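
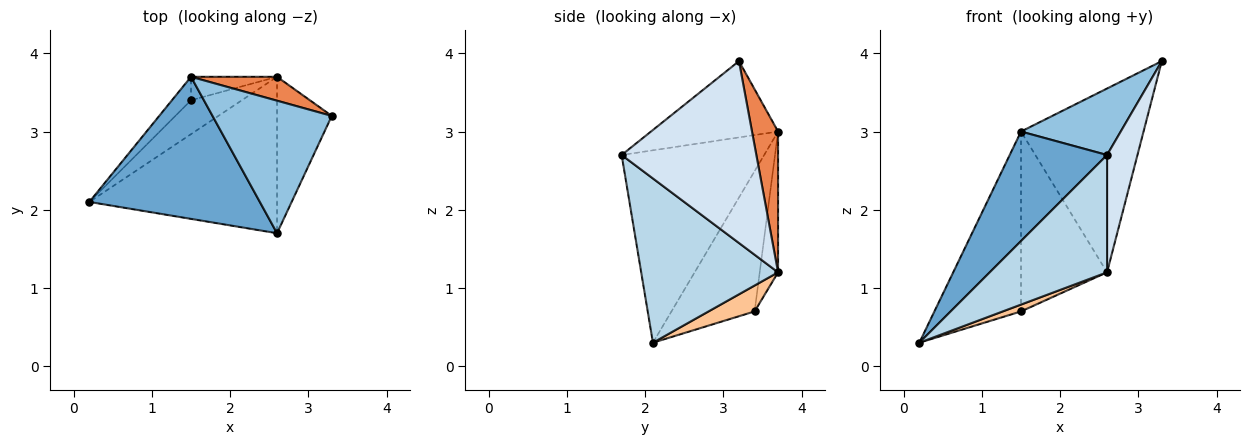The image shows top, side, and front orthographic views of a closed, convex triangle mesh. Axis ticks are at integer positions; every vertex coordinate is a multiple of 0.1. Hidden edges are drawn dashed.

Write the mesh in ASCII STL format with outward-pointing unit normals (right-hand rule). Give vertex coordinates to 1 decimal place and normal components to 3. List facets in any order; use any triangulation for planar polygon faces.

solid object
 facet normal -0.666 -0.455 0.591
  outer loop
   vertex 1.5 3.7 3.0
   vertex 0.2 2.1 0.3
   vertex 2.6 1.7 2.7
  endloop
 endfacet
 facet normal -0.496 -0.389 0.776
  outer loop
   vertex 1.5 3.7 3.0
   vertex 2.6 1.7 2.7
   vertex 3.3 3.2 3.9
  endloop
 endfacet
 facet normal 0.573 -0.492 -0.655
  outer loop
   vertex 2.6 3.7 1.2
   vertex 2.6 1.7 2.7
   vertex 0.2 2.1 0.3
  endloop
 endfacet
 facet normal 0.936 -0.211 -0.282
  outer loop
   vertex 2.6 3.7 1.2
   vertex 3.3 3.2 3.9
   vertex 2.6 1.7 2.7
  endloop
 endfacet
 facet normal 0.206 0.970 0.126
  outer loop
   vertex 2.6 3.7 1.2
   vertex 1.5 3.7 3.0
   vertex 3.3 3.2 3.9
  endloop
 endfacet
 facet normal -0.689 0.718 -0.094
  outer loop
   vertex 1.5 3.4 0.7
   vertex 0.2 2.1 0.3
   vertex 1.5 3.7 3.0
  endloop
 endfacet
 facet normal 0.447 -0.177 -0.877
  outer loop
   vertex 1.5 3.4 0.7
   vertex 2.6 3.7 1.2
   vertex 0.2 2.1 0.3
  endloop
 endfacet
 facet normal -0.207 0.970 -0.127
  outer loop
   vertex 1.5 3.4 0.7
   vertex 1.5 3.7 3.0
   vertex 2.6 3.7 1.2
  endloop
 endfacet
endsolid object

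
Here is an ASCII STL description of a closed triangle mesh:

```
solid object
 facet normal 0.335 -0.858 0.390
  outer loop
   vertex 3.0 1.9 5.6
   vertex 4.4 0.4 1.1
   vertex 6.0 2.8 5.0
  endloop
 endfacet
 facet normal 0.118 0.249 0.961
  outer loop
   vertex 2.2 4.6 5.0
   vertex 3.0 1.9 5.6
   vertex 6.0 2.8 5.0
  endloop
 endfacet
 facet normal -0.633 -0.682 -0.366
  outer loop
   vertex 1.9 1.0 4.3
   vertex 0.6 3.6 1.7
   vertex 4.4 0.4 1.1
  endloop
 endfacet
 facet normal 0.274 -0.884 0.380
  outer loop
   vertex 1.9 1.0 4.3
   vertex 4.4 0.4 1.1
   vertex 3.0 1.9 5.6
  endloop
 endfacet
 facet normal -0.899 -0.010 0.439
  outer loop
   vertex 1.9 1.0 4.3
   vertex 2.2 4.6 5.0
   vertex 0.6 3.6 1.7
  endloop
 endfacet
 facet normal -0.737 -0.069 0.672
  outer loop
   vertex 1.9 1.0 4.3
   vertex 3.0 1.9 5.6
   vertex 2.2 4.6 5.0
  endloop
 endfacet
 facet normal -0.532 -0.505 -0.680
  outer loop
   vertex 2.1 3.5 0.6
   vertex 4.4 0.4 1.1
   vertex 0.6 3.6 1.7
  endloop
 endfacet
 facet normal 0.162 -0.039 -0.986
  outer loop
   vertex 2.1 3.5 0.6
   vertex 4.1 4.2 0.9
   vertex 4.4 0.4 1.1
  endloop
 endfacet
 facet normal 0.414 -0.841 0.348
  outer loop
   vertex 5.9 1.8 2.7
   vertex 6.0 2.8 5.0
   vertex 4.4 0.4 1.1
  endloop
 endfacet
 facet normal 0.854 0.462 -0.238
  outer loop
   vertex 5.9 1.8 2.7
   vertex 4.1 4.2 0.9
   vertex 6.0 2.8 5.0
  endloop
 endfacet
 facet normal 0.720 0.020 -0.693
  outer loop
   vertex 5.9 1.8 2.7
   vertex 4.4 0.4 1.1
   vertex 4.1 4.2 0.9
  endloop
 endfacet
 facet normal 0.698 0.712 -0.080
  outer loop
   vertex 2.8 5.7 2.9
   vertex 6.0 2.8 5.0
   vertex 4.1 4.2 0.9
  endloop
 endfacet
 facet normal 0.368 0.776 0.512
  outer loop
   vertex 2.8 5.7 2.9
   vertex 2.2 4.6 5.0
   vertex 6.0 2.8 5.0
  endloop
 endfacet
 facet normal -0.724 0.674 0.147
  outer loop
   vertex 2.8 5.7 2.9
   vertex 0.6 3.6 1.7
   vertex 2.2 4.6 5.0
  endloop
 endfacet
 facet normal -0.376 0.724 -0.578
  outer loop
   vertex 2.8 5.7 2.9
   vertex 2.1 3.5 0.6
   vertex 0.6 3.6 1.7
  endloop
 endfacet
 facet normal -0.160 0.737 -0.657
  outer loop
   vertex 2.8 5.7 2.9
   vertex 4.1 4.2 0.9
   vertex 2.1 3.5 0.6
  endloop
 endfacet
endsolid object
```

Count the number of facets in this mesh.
16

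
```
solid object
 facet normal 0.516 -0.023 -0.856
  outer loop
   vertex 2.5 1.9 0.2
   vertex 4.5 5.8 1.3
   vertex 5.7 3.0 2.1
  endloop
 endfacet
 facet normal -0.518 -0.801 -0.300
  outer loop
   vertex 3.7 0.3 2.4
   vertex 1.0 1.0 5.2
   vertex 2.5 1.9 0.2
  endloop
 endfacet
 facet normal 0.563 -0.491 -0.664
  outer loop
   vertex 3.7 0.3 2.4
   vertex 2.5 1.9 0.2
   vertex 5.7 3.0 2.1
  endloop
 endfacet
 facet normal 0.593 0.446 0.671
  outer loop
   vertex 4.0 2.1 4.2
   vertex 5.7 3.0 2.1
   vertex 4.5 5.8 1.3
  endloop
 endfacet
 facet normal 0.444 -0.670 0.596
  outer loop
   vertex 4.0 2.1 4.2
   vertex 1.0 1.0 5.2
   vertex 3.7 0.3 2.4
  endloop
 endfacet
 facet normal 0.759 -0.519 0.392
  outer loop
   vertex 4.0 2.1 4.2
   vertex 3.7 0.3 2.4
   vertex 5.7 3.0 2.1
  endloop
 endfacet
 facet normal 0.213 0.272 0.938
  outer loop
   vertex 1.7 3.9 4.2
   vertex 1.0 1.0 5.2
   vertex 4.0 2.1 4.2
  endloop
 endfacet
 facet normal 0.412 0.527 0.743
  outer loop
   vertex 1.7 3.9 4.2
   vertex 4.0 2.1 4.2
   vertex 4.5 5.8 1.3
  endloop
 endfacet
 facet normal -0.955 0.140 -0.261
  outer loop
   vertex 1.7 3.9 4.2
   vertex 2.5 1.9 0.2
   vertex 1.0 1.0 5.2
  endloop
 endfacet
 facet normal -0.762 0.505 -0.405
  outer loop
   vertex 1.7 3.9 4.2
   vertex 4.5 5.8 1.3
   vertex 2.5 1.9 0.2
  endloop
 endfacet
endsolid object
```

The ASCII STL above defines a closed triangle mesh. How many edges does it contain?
15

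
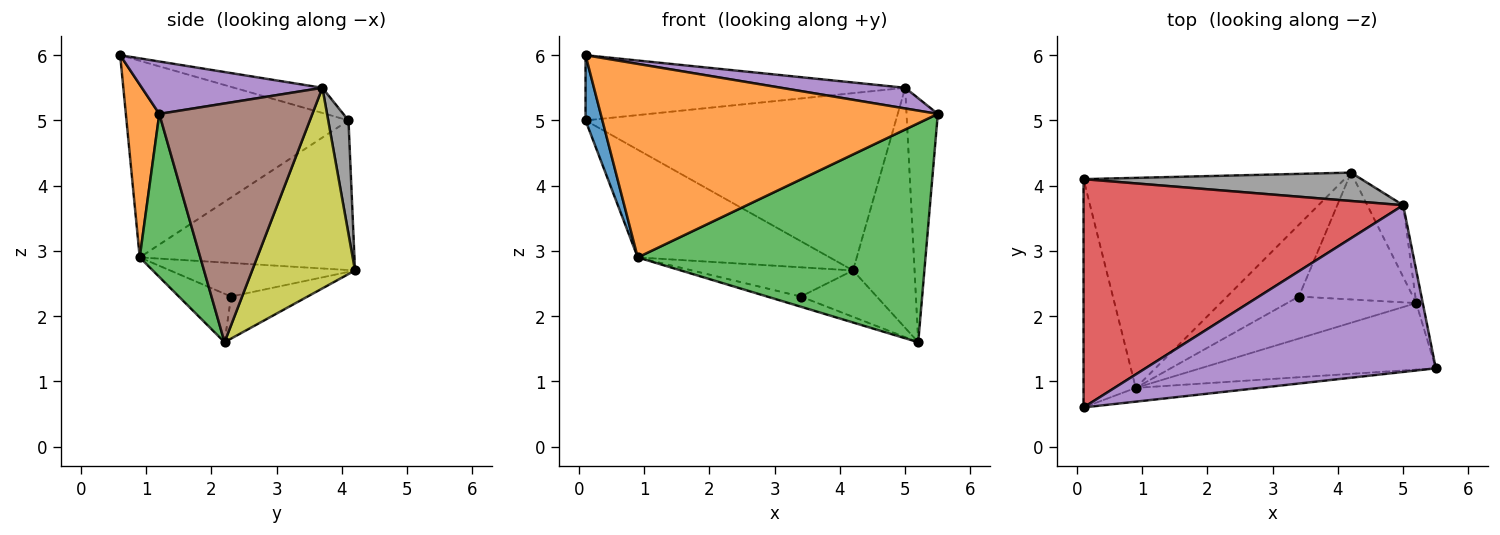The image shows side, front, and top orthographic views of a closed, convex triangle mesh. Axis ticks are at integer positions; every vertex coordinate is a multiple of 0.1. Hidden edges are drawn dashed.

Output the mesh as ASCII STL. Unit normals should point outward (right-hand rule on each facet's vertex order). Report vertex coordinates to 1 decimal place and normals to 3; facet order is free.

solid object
 facet normal -0.964 -0.073 -0.256
  outer loop
   vertex 0.9 0.9 2.9
   vertex 0.1 0.6 6.0
   vertex 0.1 4.1 5.0
  endloop
 endfacet
 facet normal 0.099 -0.993 -0.071
  outer loop
   vertex 0.9 0.9 2.9
   vertex 5.5 1.2 5.1
   vertex 0.1 0.6 6.0
  endloop
 endfacet
 facet normal 0.197 -0.938 -0.285
  outer loop
   vertex 0.9 0.9 2.9
   vertex 5.2 2.2 1.6
   vertex 5.5 1.2 5.1
  endloop
 endfacet
 facet normal -0.075 0.274 0.959
  outer loop
   vertex 5.0 3.7 5.5
   vertex 0.1 4.1 5.0
   vertex 0.1 0.6 6.0
  endloop
 endfacet
 facet normal 0.176 -0.121 0.977
  outer loop
   vertex 5.0 3.7 5.5
   vertex 0.1 0.6 6.0
   vertex 5.5 1.2 5.1
  endloop
 endfacet
 facet normal 0.979 0.200 -0.027
  outer loop
   vertex 5.0 3.7 5.5
   vertex 5.5 1.2 5.1
   vertex 5.2 2.2 1.6
  endloop
 endfacet
 facet normal -0.343 0.221 -0.913
  outer loop
   vertex 3.4 2.3 2.3
   vertex 5.2 2.2 1.6
   vertex 0.9 0.9 2.9
  endloop
 endfacet
 facet normal 0.064 0.985 0.158
  outer loop
   vertex 4.2 4.2 2.7
   vertex 0.1 4.1 5.0
   vertex 5.0 3.7 5.5
  endloop
 endfacet
 facet normal 0.848 0.508 -0.152
  outer loop
   vertex 4.2 4.2 2.7
   vertex 5.0 3.7 5.5
   vertex 5.2 2.2 1.6
  endloop
 endfacet
 facet normal -0.327 0.325 -0.887
  outer loop
   vertex 4.2 4.2 2.7
   vertex 5.2 2.2 1.6
   vertex 3.4 2.3 2.3
  endloop
 endfacet
 facet normal -0.455 0.406 -0.793
  outer loop
   vertex 4.2 4.2 2.7
   vertex 0.9 0.9 2.9
   vertex 0.1 4.1 5.0
  endloop
 endfacet
 facet normal -0.398 0.346 -0.850
  outer loop
   vertex 4.2 4.2 2.7
   vertex 3.4 2.3 2.3
   vertex 0.9 0.9 2.9
  endloop
 endfacet
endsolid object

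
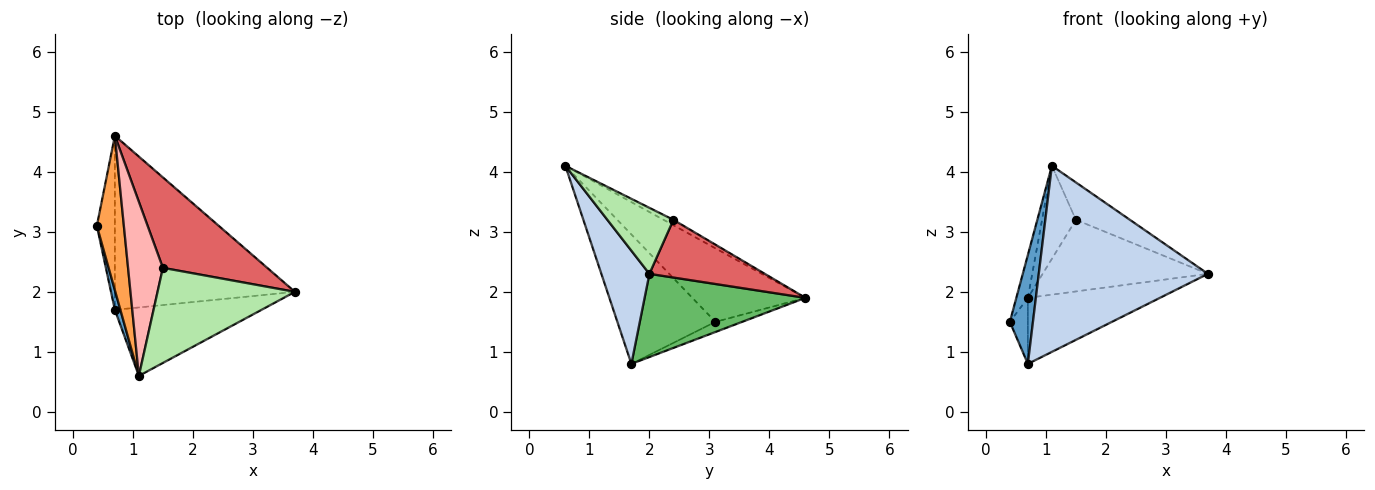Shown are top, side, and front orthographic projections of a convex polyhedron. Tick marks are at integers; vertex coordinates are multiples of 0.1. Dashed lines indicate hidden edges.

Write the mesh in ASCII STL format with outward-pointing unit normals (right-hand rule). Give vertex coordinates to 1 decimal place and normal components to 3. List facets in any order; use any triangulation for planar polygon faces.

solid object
 facet normal -0.973 -0.229 0.041
  outer loop
   vertex 0.7 1.7 0.8
   vertex 1.1 0.6 4.1
   vertex 0.4 3.1 1.5
  endloop
 endfacet
 facet normal 0.257 -0.907 -0.334
  outer loop
   vertex 0.7 1.7 0.8
   vertex 3.7 2.0 2.3
   vertex 1.1 0.6 4.1
  endloop
 endfacet
 facet normal -0.934 0.095 0.343
  outer loop
   vertex 0.7 4.6 1.9
   vertex 0.4 3.1 1.5
   vertex 1.1 0.6 4.1
  endloop
 endfacet
 facet normal -0.466 0.314 -0.827
  outer loop
   vertex 0.7 4.6 1.9
   vertex 0.7 1.7 0.8
   vertex 0.4 3.1 1.5
  endloop
 endfacet
 facet normal 0.397 0.326 -0.858
  outer loop
   vertex 0.7 4.6 1.9
   vertex 3.7 2.0 2.3
   vertex 0.7 1.7 0.8
  endloop
 endfacet
 facet normal 0.408 0.334 0.850
  outer loop
   vertex 1.5 2.4 3.2
   vertex 1.1 0.6 4.1
   vertex 3.7 2.0 2.3
  endloop
 endfacet
 facet normal 0.398 0.570 0.719
  outer loop
   vertex 1.5 2.4 3.2
   vertex 3.7 2.0 2.3
   vertex 0.7 4.6 1.9
  endloop
 endfacet
 facet normal -0.136 0.467 0.874
  outer loop
   vertex 1.5 2.4 3.2
   vertex 0.7 4.6 1.9
   vertex 1.1 0.6 4.1
  endloop
 endfacet
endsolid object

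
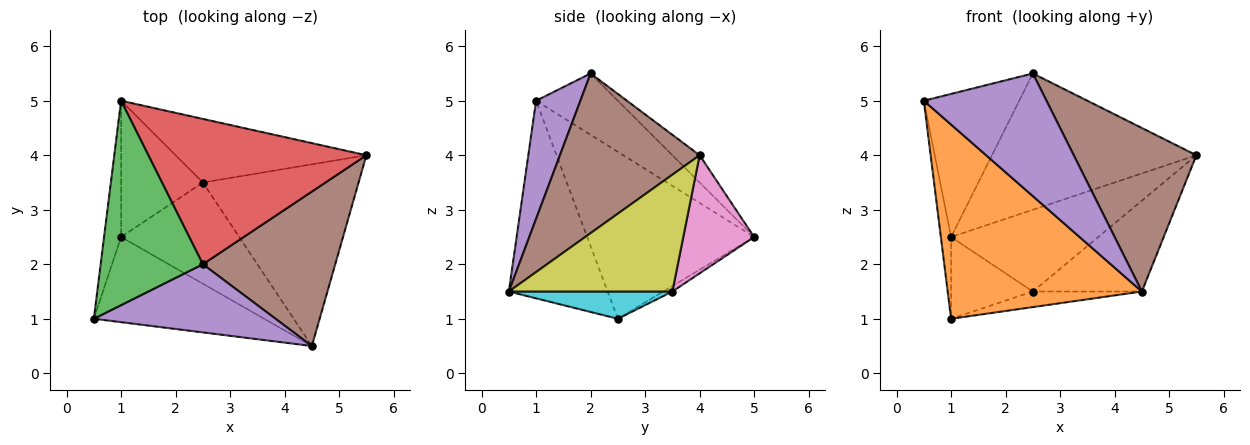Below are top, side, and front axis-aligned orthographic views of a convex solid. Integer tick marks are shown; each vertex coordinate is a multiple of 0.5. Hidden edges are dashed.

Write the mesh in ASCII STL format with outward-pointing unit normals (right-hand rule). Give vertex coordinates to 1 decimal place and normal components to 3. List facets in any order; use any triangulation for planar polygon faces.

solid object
 facet normal -0.993 0.061 -0.101
  outer loop
   vertex 1.0 2.5 1.0
   vertex 0.5 1.0 5.0
   vertex 1.0 5.0 2.5
  endloop
 endfacet
 facet normal -0.422 -0.830 -0.364
  outer loop
   vertex 1.0 2.5 1.0
   vertex 4.5 0.5 1.5
   vertex 0.5 1.0 5.0
  endloop
 endfacet
 facet normal -0.441 0.515 0.735
  outer loop
   vertex 2.5 2.0 5.5
   vertex 1.0 5.0 2.5
   vertex 0.5 1.0 5.0
  endloop
 endfacet
 facet normal -0.091 0.681 0.727
  outer loop
   vertex 2.5 2.0 5.5
   vertex 5.5 4.0 4.0
   vertex 1.0 5.0 2.5
  endloop
 endfacet
 facet normal 0.301 -0.834 0.463
  outer loop
   vertex 2.5 2.0 5.5
   vertex 0.5 1.0 5.0
   vertex 4.5 0.5 1.5
  endloop
 endfacet
 facet normal 0.638 -0.560 0.529
  outer loop
   vertex 2.5 2.0 5.5
   vertex 4.5 0.5 1.5
   vertex 5.5 4.0 4.0
  endloop
 endfacet
 facet normal 0.355 0.738 -0.574
  outer loop
   vertex 2.5 3.5 1.5
   vertex 1.0 5.0 2.5
   vertex 5.5 4.0 4.0
  endloop
 endfacet
 facet normal -0.057 0.514 -0.856
  outer loop
   vertex 2.5 3.5 1.5
   vertex 1.0 2.5 1.0
   vertex 1.0 5.0 2.5
  endloop
 endfacet
 facet normal 0.557 0.371 -0.743
  outer loop
   vertex 2.5 3.5 1.5
   vertex 5.5 4.0 4.0
   vertex 4.5 0.5 1.5
  endloop
 endfacet
 facet normal 0.222 0.148 -0.964
  outer loop
   vertex 2.5 3.5 1.5
   vertex 4.5 0.5 1.5
   vertex 1.0 2.5 1.0
  endloop
 endfacet
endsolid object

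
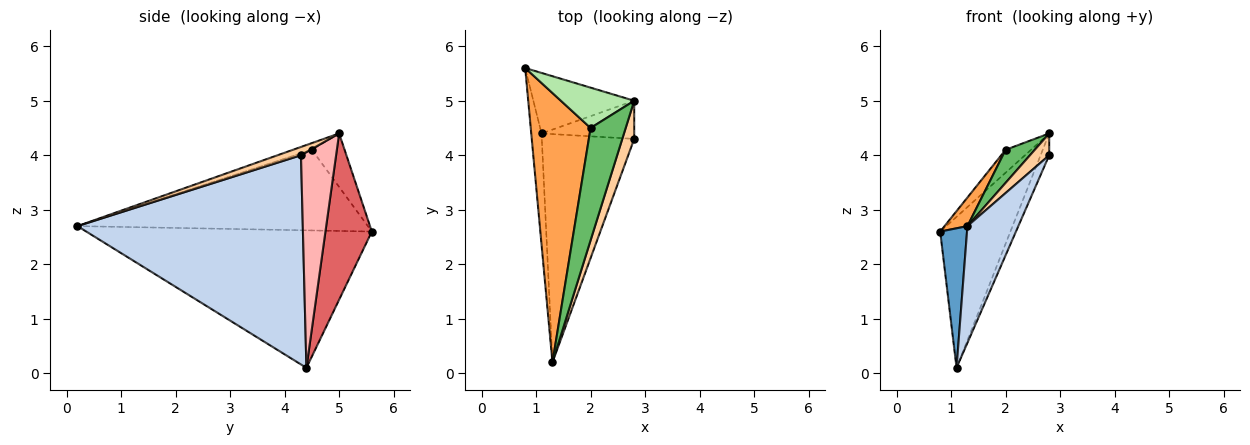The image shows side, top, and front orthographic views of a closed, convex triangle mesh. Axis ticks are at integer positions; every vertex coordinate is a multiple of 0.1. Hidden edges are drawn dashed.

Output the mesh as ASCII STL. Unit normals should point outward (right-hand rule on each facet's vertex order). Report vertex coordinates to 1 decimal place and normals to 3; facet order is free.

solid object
 facet normal -0.993 -0.093 -0.074
  outer loop
   vertex 1.1 4.4 0.1
   vertex 1.3 0.2 2.7
   vertex 0.8 5.6 2.6
  endloop
 endfacet
 facet normal 0.896 -0.202 -0.396
  outer loop
   vertex 1.1 4.4 0.1
   vertex 2.8 4.3 4.0
   vertex 1.3 0.2 2.7
  endloop
 endfacet
 facet normal -0.801 -0.063 0.595
  outer loop
   vertex 2.0 4.5 4.1
   vertex 0.8 5.6 2.6
   vertex 1.3 0.2 2.7
  endloop
 endfacet
 facet normal 0.517 -0.425 0.743
  outer loop
   vertex 2.8 5.0 4.4
   vertex 1.3 0.2 2.7
   vertex 2.8 4.3 4.0
  endloop
 endfacet
 facet normal -0.180 -0.278 0.944
  outer loop
   vertex 2.8 5.0 4.4
   vertex 2.0 4.5 4.1
   vertex 1.3 0.2 2.7
  endloop
 endfacet
 facet normal -0.536 0.417 0.734
  outer loop
   vertex 2.8 5.0 4.4
   vertex 0.8 5.6 2.6
   vertex 2.0 4.5 4.1
  endloop
 endfacet
 facet normal 0.523 0.791 -0.317
  outer loop
   vertex 2.8 5.0 4.4
   vertex 1.1 4.4 0.1
   vertex 0.8 5.6 2.6
  endloop
 endfacet
 facet normal 0.896 0.220 -0.385
  outer loop
   vertex 2.8 5.0 4.4
   vertex 2.8 4.3 4.0
   vertex 1.1 4.4 0.1
  endloop
 endfacet
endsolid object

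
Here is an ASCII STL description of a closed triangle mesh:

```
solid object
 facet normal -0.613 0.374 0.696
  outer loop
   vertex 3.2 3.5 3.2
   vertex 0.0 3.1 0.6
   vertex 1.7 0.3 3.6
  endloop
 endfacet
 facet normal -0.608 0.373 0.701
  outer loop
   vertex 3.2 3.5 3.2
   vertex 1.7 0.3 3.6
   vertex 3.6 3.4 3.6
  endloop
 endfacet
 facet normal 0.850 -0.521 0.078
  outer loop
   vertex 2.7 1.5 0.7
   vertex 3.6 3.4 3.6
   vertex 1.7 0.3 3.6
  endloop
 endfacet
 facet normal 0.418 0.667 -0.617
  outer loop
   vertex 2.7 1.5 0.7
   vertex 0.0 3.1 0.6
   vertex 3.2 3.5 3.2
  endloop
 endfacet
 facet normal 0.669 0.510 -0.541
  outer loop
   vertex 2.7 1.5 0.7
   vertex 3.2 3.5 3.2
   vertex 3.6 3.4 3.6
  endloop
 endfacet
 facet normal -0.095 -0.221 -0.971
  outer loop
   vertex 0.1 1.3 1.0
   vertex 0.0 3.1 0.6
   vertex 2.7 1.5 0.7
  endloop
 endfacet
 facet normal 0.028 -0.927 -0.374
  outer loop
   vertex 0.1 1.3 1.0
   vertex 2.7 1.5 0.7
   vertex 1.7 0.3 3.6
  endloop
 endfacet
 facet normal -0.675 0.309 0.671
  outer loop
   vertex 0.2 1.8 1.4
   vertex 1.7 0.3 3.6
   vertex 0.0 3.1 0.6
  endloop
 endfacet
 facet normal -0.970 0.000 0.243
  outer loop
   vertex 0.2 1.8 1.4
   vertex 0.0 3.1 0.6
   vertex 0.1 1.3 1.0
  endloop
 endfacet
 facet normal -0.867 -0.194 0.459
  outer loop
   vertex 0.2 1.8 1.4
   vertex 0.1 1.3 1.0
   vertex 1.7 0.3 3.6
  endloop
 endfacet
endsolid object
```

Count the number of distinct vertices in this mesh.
7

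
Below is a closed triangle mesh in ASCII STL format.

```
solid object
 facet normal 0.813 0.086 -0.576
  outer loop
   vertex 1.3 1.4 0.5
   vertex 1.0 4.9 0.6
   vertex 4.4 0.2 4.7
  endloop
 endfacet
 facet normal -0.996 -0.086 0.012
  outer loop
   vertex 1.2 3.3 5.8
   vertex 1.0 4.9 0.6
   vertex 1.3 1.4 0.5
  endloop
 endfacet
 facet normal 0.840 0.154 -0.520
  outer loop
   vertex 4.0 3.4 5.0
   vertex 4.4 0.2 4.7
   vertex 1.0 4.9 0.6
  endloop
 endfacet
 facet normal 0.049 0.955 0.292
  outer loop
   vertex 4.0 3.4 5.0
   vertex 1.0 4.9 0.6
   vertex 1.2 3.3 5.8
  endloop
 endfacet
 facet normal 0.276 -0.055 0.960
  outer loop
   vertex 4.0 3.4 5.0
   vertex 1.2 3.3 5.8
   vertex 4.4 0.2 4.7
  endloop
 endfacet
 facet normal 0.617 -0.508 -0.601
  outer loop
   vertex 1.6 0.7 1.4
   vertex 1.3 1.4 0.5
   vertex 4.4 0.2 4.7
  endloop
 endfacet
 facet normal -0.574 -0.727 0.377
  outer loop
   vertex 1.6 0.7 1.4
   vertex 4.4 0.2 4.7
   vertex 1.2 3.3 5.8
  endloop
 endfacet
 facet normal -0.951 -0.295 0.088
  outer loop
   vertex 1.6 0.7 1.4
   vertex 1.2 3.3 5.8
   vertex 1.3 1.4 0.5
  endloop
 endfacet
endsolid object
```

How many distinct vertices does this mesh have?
6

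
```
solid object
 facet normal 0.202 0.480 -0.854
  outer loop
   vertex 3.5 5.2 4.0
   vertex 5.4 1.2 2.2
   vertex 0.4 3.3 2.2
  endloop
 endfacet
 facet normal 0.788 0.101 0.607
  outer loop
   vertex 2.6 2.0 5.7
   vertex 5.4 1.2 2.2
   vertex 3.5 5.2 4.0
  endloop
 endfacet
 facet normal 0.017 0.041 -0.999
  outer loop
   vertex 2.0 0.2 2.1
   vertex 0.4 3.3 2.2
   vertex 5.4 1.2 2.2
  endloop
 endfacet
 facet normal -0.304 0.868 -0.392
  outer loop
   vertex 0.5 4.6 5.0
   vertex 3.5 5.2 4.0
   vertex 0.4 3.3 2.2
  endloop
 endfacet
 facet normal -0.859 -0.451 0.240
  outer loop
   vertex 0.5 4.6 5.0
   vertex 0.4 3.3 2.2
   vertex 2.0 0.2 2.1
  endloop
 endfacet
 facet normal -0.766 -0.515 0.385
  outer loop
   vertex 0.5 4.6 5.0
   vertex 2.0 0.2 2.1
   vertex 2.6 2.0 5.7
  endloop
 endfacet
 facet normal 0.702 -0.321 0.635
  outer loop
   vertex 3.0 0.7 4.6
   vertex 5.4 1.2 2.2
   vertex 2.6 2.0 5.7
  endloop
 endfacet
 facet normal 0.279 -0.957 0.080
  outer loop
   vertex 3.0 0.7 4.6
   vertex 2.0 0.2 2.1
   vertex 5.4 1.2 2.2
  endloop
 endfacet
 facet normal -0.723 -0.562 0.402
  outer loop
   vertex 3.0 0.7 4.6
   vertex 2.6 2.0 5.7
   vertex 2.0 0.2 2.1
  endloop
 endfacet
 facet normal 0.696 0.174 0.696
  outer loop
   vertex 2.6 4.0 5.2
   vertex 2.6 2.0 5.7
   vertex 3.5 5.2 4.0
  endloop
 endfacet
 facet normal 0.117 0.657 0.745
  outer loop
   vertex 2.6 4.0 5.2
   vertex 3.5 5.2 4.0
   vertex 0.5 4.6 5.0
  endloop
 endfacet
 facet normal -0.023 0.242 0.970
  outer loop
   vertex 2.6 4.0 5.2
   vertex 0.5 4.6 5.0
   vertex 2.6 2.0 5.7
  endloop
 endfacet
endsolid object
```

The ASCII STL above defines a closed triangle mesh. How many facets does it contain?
12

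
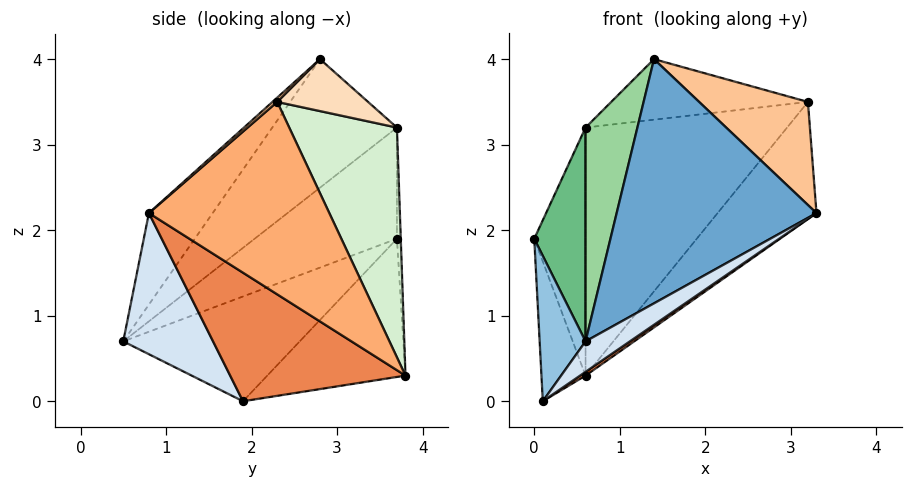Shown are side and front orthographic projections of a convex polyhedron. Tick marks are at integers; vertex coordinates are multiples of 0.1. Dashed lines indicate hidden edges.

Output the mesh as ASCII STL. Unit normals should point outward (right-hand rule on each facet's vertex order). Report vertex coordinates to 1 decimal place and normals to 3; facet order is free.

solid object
 facet normal -0.245 -0.767 0.594
  outer loop
   vertex 1.4 2.8 4.0
   vertex 0.6 0.5 0.7
   vertex 3.3 0.8 2.2
  endloop
 endfacet
 facet normal -0.951 -0.247 0.184
  outer loop
   vertex 0.1 1.9 0.0
   vertex 0.6 0.5 0.7
   vertex 0.0 3.7 1.9
  endloop
 endfacet
 facet normal -0.902 0.288 -0.320
  outer loop
   vertex 0.1 1.9 0.0
   vertex 0.0 3.7 1.9
   vertex 0.6 3.8 0.3
  endloop
 endfacet
 facet normal 0.492 -0.243 -0.836
  outer loop
   vertex 0.1 1.9 0.0
   vertex 3.3 0.8 2.2
   vertex 0.6 0.5 0.7
  endloop
 endfacet
 facet normal 0.562 -0.017 -0.827
  outer loop
   vertex 0.1 1.9 0.0
   vertex 0.6 3.8 0.3
   vertex 3.3 0.8 2.2
  endloop
 endfacet
 facet normal 0.788 0.432 -0.438
  outer loop
   vertex 3.2 2.3 3.5
   vertex 3.3 0.8 2.2
   vertex 0.6 3.8 0.3
  endloop
 endfacet
 facet normal 0.029 -0.654 0.756
  outer loop
   vertex 3.2 2.3 3.5
   vertex 1.4 2.8 4.0
   vertex 3.3 0.8 2.2
  endloop
 endfacet
 facet normal 0.359 0.778 0.516
  outer loop
   vertex 0.6 3.7 3.2
   vertex 1.4 2.8 4.0
   vertex 3.2 2.3 3.5
  endloop
 endfacet
 facet normal -0.863 -0.311 0.398
  outer loop
   vertex 0.6 3.7 3.2
   vertex 0.0 3.7 1.9
   vertex 0.6 0.5 0.7
  endloop
 endfacet
 facet normal -0.829 -0.345 0.441
  outer loop
   vertex 0.6 3.7 3.2
   vertex 0.6 0.5 0.7
   vertex 1.4 2.8 4.0
  endloop
 endfacet
 facet normal -0.074 0.997 0.034
  outer loop
   vertex 0.6 3.7 3.2
   vertex 0.6 3.8 0.3
   vertex 0.0 3.7 1.9
  endloop
 endfacet
 facet normal 0.471 0.882 0.030
  outer loop
   vertex 0.6 3.7 3.2
   vertex 3.2 2.3 3.5
   vertex 0.6 3.8 0.3
  endloop
 endfacet
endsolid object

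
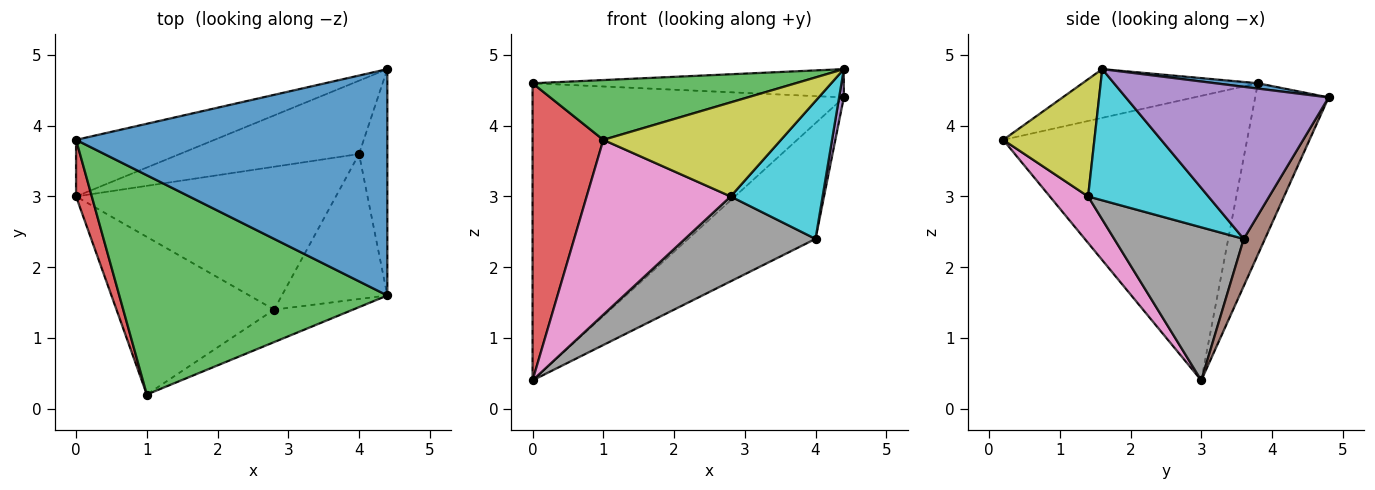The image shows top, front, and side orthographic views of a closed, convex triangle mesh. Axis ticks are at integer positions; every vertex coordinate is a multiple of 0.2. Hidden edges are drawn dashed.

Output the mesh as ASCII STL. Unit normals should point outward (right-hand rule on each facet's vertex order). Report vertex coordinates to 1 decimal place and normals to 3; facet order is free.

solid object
 facet normal 0.017 0.124 0.992
  outer loop
   vertex 4.4 4.8 4.4
   vertex 0.0 3.8 4.6
   vertex 4.4 1.6 4.8
  endloop
 endfacet
 facet normal -0.226 0.957 -0.182
  outer loop
   vertex 0.0 3.0 0.4
   vertex 0.0 3.8 4.6
   vertex 4.4 4.8 4.4
  endloop
 endfacet
 facet normal -0.173 -0.259 0.950
  outer loop
   vertex 1.0 0.2 3.8
   vertex 4.4 1.6 4.8
   vertex 0.0 3.8 4.6
  endloop
 endfacet
 facet normal -0.959 -0.278 0.053
  outer loop
   vertex 1.0 0.2 3.8
   vertex 0.0 3.8 4.6
   vertex 0.0 3.0 0.4
  endloop
 endfacet
 facet normal 0.983 -0.023 -0.183
  outer loop
   vertex 4.0 3.6 2.4
   vertex 4.4 4.8 4.4
   vertex 4.4 1.6 4.8
  endloop
 endfacet
 facet normal 0.139 0.837 -0.530
  outer loop
   vertex 4.0 3.6 2.4
   vertex 0.0 3.0 0.4
   vertex 4.4 4.8 4.4
  endloop
 endfacet
 facet normal 0.194 -0.729 -0.657
  outer loop
   vertex 2.8 1.4 3.0
   vertex 1.0 0.2 3.8
   vertex 0.0 3.0 0.4
  endloop
 endfacet
 facet normal 0.452 -0.456 -0.767
  outer loop
   vertex 2.8 1.4 3.0
   vertex 0.0 3.0 0.4
   vertex 4.0 3.6 2.4
  endloop
 endfacet
 facet normal 0.437 -0.850 -0.294
  outer loop
   vertex 2.8 1.4 3.0
   vertex 4.4 1.6 4.8
   vertex 1.0 0.2 3.8
  endloop
 endfacet
 facet normal 0.669 -0.512 -0.538
  outer loop
   vertex 2.8 1.4 3.0
   vertex 4.0 3.6 2.4
   vertex 4.4 1.6 4.8
  endloop
 endfacet
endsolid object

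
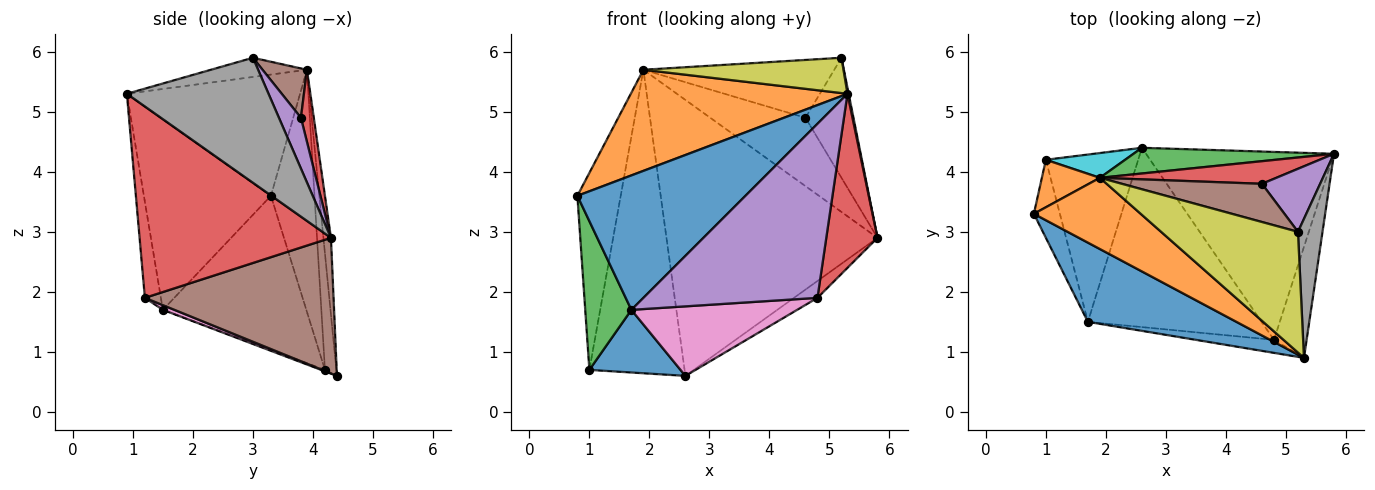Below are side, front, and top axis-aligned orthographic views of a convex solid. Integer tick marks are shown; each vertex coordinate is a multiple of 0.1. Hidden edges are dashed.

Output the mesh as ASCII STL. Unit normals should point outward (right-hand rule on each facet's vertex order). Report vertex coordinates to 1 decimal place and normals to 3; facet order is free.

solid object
 facet normal -0.546 -0.722 0.425
  outer loop
   vertex 1.7 1.5 1.7
   vertex 5.3 0.9 5.3
   vertex 0.8 3.3 3.6
  endloop
 endfacet
 facet normal -0.547 -0.684 0.482
  outer loop
   vertex 1.9 3.9 5.7
   vertex 0.8 3.3 3.6
   vertex 5.3 0.9 5.3
  endloop
 endfacet
 facet normal -0.036 0.995 0.093
  outer loop
   vertex 1.9 3.9 5.7
   vertex 5.8 4.3 2.9
   vertex 2.6 4.4 0.6
  endloop
 endfacet
 facet normal 0.953 -0.255 -0.163
  outer loop
   vertex 4.8 1.2 1.9
   vertex 5.8 4.3 2.9
   vertex 5.3 0.9 5.3
  endloop
 endfacet
 facet normal -0.091 -0.993 -0.074
  outer loop
   vertex 4.8 1.2 1.9
   vertex 5.3 0.9 5.3
   vertex 1.7 1.5 1.7
  endloop
 endfacet
 facet normal 0.584 0.073 -0.809
  outer loop
   vertex 4.8 1.2 1.9
   vertex 2.6 4.4 0.6
   vertex 5.8 4.3 2.9
  endloop
 endfacet
 facet normal 0.025 -0.361 -0.932
  outer loop
   vertex 4.8 1.2 1.9
   vertex 1.7 1.5 1.7
   vertex 2.6 4.4 0.6
  endloop
 endfacet
 facet normal 0.981 -0.008 0.193
  outer loop
   vertex 5.2 3.0 5.9
   vertex 5.3 0.9 5.3
   vertex 5.8 4.3 2.9
  endloop
 endfacet
 facet normal -0.134 -0.278 0.951
  outer loop
   vertex 5.2 3.0 5.9
   vertex 1.9 3.9 5.7
   vertex 5.3 0.9 5.3
  endloop
 endfacet
 facet normal -0.119 0.990 0.081
  outer loop
   vertex 1.0 4.2 0.7
   vertex 1.9 3.9 5.7
   vertex 2.6 4.4 0.6
  endloop
 endfacet
 facet normal -0.015 -0.351 -0.936
  outer loop
   vertex 1.0 4.2 0.7
   vertex 2.6 4.4 0.6
   vertex 1.7 1.5 1.7
  endloop
 endfacet
 facet normal -0.699 0.695 0.168
  outer loop
   vertex 1.0 4.2 0.7
   vertex 0.8 3.3 3.6
   vertex 1.9 3.9 5.7
  endloop
 endfacet
 facet normal -0.940 -0.302 -0.159
  outer loop
   vertex 1.0 4.2 0.7
   vertex 1.7 1.5 1.7
   vertex 0.8 3.3 3.6
  endloop
 endfacet
 facet normal 0.127 0.942 0.312
  outer loop
   vertex 4.6 3.8 4.9
   vertex 5.8 4.3 2.9
   vertex 1.9 3.9 5.7
  endloop
 endfacet
 facet normal 0.376 0.820 0.431
  outer loop
   vertex 4.6 3.8 4.9
   vertex 5.2 3.0 5.9
   vertex 5.8 4.3 2.9
  endloop
 endfacet
 facet normal 0.191 0.819 0.541
  outer loop
   vertex 4.6 3.8 4.9
   vertex 1.9 3.9 5.7
   vertex 5.2 3.0 5.9
  endloop
 endfacet
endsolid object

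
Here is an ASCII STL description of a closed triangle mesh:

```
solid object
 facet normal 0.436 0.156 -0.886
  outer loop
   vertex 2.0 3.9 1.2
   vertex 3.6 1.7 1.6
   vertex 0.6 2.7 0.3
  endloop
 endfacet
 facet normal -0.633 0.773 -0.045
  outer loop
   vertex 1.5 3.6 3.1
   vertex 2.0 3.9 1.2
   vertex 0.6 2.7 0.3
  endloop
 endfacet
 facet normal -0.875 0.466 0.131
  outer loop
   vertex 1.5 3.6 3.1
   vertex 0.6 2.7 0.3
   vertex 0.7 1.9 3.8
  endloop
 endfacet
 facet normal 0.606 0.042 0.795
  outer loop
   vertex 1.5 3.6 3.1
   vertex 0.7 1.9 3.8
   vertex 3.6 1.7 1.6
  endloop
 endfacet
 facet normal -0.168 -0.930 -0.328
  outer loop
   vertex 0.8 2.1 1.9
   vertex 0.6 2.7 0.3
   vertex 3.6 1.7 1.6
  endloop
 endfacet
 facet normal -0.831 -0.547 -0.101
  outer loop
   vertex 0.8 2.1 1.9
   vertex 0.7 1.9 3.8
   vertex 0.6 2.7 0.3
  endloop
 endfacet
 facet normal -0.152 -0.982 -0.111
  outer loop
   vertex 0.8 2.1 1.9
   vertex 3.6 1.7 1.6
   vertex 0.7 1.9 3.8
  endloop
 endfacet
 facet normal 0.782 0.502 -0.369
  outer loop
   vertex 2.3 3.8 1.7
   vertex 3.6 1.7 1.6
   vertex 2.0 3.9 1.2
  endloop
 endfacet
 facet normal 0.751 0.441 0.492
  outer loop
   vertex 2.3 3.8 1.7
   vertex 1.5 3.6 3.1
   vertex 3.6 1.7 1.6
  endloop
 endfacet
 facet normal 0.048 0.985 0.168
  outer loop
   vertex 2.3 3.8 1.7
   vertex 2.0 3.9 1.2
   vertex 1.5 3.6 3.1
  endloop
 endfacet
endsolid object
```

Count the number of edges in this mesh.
15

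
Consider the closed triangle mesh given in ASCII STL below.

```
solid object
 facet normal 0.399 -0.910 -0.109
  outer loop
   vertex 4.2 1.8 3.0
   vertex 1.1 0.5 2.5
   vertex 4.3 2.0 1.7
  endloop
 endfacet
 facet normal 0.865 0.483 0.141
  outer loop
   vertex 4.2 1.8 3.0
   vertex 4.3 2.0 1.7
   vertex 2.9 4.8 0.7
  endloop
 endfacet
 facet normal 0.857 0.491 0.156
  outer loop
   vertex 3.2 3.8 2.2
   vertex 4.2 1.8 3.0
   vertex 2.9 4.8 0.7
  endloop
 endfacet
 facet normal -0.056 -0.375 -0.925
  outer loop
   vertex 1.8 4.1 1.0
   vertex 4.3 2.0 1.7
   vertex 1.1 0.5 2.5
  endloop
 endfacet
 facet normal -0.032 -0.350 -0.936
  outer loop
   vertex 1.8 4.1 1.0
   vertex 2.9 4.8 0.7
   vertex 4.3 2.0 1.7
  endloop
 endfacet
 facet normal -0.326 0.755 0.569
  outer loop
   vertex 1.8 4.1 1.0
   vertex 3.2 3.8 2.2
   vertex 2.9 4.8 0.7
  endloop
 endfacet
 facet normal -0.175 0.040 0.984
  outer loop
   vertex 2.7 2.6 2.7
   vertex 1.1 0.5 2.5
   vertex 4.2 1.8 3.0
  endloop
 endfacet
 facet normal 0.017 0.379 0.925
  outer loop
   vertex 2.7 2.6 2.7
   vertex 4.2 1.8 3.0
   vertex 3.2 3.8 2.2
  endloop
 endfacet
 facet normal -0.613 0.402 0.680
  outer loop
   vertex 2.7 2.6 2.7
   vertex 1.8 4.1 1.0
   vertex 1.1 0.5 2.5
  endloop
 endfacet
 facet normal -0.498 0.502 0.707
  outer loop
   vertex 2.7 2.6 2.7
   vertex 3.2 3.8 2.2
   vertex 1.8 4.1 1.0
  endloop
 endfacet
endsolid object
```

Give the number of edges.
15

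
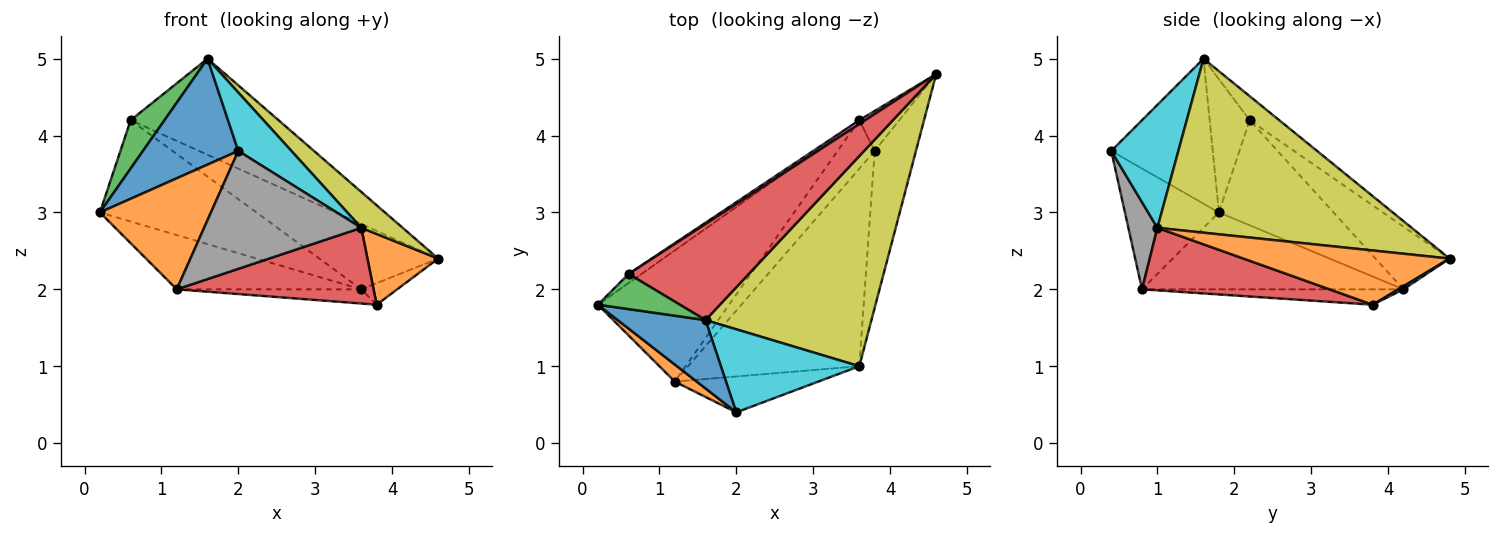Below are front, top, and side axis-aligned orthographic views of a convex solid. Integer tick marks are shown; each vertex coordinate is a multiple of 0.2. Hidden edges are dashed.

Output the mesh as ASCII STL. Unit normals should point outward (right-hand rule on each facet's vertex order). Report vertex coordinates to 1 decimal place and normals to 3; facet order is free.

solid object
 facet normal -0.667 -0.626 0.404
  outer loop
   vertex 1.6 1.6 5.0
   vertex 0.2 1.8 3.0
   vertex 2.0 0.4 3.8
  endloop
 endfacet
 facet normal -0.642 -0.758 0.117
  outer loop
   vertex 1.2 0.8 2.0
   vertex 2.0 0.4 3.8
   vertex 0.2 1.8 3.0
  endloop
 endfacet
 facet normal -0.691 -0.585 0.425
  outer loop
   vertex 0.6 2.2 4.2
   vertex 0.2 1.8 3.0
   vertex 1.6 1.6 5.0
  endloop
 endfacet
 facet normal -0.140 0.700 0.700
  outer loop
   vertex 0.6 2.2 4.2
   vertex 1.6 1.6 5.0
   vertex 4.6 4.8 2.4
  endloop
 endfacet
 facet normal -0.476 0.336 -0.812
  outer loop
   vertex 3.6 4.2 2.0
   vertex 1.2 0.8 2.0
   vertex 0.2 1.8 3.0
  endloop
 endfacet
 facet normal -0.589 0.805 -0.072
  outer loop
   vertex 3.6 4.2 2.0
   vertex 0.2 1.8 3.0
   vertex 0.6 2.2 4.2
  endloop
 endfacet
 facet normal -0.528 0.848 0.050
  outer loop
   vertex 3.6 4.2 2.0
   vertex 0.6 2.2 4.2
   vertex 4.6 4.8 2.4
  endloop
 endfacet
 facet normal 0.174 -0.942 -0.287
  outer loop
   vertex 3.6 1.0 2.8
   vertex 2.0 0.4 3.8
   vertex 1.2 0.8 2.0
  endloop
 endfacet
 facet normal 0.719 -0.117 0.685
  outer loop
   vertex 3.6 1.0 2.8
   vertex 4.6 4.8 2.4
   vertex 1.6 1.6 5.0
  endloop
 endfacet
 facet normal 0.588 -0.465 0.661
  outer loop
   vertex 3.6 1.0 2.8
   vertex 1.6 1.6 5.0
   vertex 2.0 0.4 3.8
  endloop
 endfacet
 facet normal 0.068 0.473 -0.878
  outer loop
   vertex 3.8 3.8 1.8
   vertex 3.6 4.2 2.0
   vertex 4.6 4.8 2.4
  endloop
 endfacet
 facet normal 0.768 -0.263 -0.584
  outer loop
   vertex 3.8 3.8 1.8
   vertex 4.6 4.8 2.4
   vertex 3.6 1.0 2.8
  endloop
 endfacet
 facet normal -0.370 0.261 -0.892
  outer loop
   vertex 3.8 3.8 1.8
   vertex 1.2 0.8 2.0
   vertex 3.6 4.2 2.0
  endloop
 endfacet
 facet normal 0.323 -0.339 -0.884
  outer loop
   vertex 3.8 3.8 1.8
   vertex 3.6 1.0 2.8
   vertex 1.2 0.8 2.0
  endloop
 endfacet
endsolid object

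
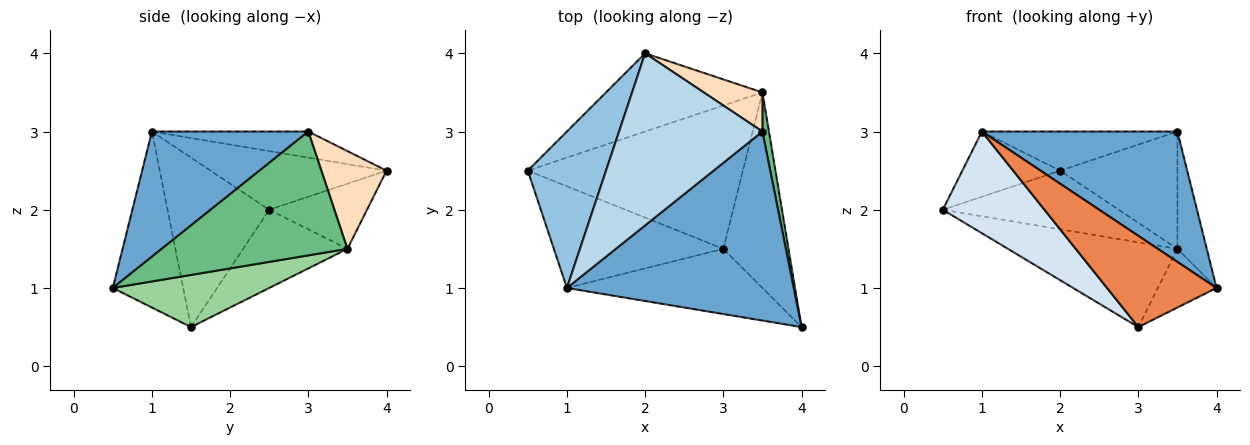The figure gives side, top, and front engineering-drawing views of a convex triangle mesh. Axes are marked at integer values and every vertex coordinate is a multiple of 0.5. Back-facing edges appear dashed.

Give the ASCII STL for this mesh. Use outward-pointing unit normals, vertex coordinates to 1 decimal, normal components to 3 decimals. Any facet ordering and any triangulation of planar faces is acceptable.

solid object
 facet normal 0.414 -0.517 0.750
  outer loop
   vertex 1.0 1.0 3.0
   vertex 4.0 0.5 1.0
   vertex 3.5 3.0 3.0
  endloop
 endfacet
 facet normal -0.569 0.316 0.759
  outer loop
   vertex 1.0 1.0 3.0
   vertex 2.0 4.0 2.5
   vertex 0.5 2.5 2.0
  endloop
 endfacet
 facet normal -0.175 0.218 0.960
  outer loop
   vertex 1.0 1.0 3.0
   vertex 3.5 3.0 3.0
   vertex 2.0 4.0 2.5
  endloop
 endfacet
 facet normal -0.577 -0.577 -0.577
  outer loop
   vertex 3.0 1.5 0.5
   vertex 1.0 1.0 3.0
   vertex 0.5 2.5 2.0
  endloop
 endfacet
 facet normal -0.464 -0.721 -0.515
  outer loop
   vertex 3.0 1.5 0.5
   vertex 4.0 0.5 1.0
   vertex 1.0 1.0 3.0
  endloop
 endfacet
 facet normal -0.316 0.569 -0.759
  outer loop
   vertex 3.5 3.5 1.5
   vertex 0.5 2.5 2.0
   vertex 2.0 4.0 2.5
  endloop
 endfacet
 facet normal -0.299 0.485 -0.822
  outer loop
   vertex 3.5 3.5 1.5
   vertex 3.0 1.5 0.5
   vertex 0.5 2.5 2.0
  endloop
 endfacet
 facet normal 0.466 0.839 0.280
  outer loop
   vertex 3.5 3.5 1.5
   vertex 2.0 4.0 2.5
   vertex 3.5 3.0 3.0
  endloop
 endfacet
 facet normal 0.986 0.156 0.052
  outer loop
   vertex 3.5 3.5 1.5
   vertex 3.5 3.0 3.0
   vertex 4.0 0.5 1.0
  endloop
 endfacet
 facet normal 0.608 0.228 -0.760
  outer loop
   vertex 3.5 3.5 1.5
   vertex 4.0 0.5 1.0
   vertex 3.0 1.5 0.5
  endloop
 endfacet
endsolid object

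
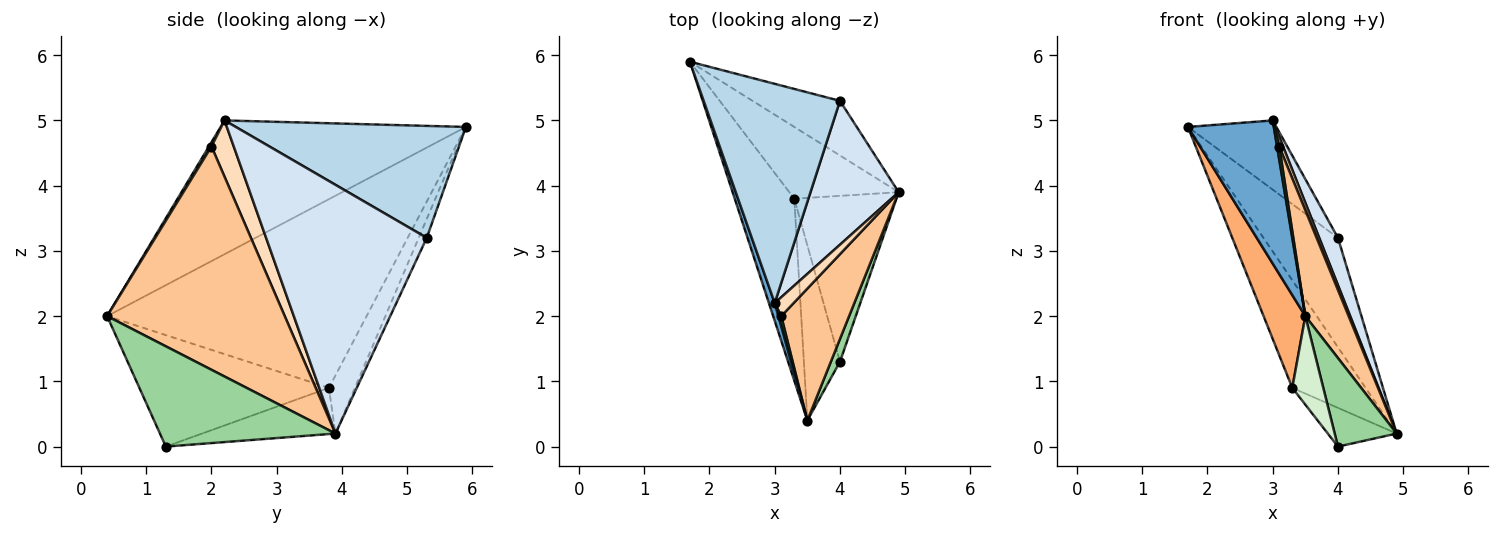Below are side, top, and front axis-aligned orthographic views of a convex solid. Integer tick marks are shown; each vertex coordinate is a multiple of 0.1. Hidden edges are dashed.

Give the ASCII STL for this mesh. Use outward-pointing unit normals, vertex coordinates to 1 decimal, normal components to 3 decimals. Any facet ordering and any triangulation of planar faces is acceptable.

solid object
 facet normal -0.943 -0.330 0.041
  outer loop
   vertex 3.0 2.2 5.0
   vertex 1.7 5.9 4.9
   vertex 3.5 0.4 2.0
  endloop
 endfacet
 facet normal -0.096 0.891 -0.444
  outer loop
   vertex 4.0 5.3 3.2
   vertex 4.9 3.9 0.2
   vertex 1.7 5.9 4.9
  endloop
 endfacet
 facet normal 0.617 0.237 0.751
  outer loop
   vertex 4.0 5.3 3.2
   vertex 1.7 5.9 4.9
   vertex 3.0 2.2 5.0
  endloop
 endfacet
 facet normal 0.937 -0.109 0.332
  outer loop
   vertex 4.0 5.3 3.2
   vertex 3.0 2.2 5.0
   vertex 4.9 3.9 0.2
  endloop
 endfacet
 facet normal -0.283 0.798 -0.532
  outer loop
   vertex 3.3 3.8 0.9
   vertex 1.7 5.9 4.9
   vertex 4.9 3.9 0.2
  endloop
 endfacet
 facet normal -0.943 -0.152 -0.297
  outer loop
   vertex 3.3 3.8 0.9
   vertex 3.5 0.4 2.0
   vertex 1.7 5.9 4.9
  endloop
 endfacet
 facet normal 0.932 -0.227 0.283
  outer loop
   vertex 3.1 2.0 4.6
   vertex 3.5 0.4 2.0
   vertex 4.9 3.9 0.2
  endloop
 endfacet
 facet normal 0.936 -0.160 0.314
  outer loop
   vertex 3.1 2.0 4.6
   vertex 4.9 3.9 0.2
   vertex 3.0 2.2 5.0
  endloop
 endfacet
 facet normal 0.684 -0.570 0.456
  outer loop
   vertex 3.1 2.0 4.6
   vertex 3.0 2.2 5.0
   vertex 3.5 0.4 2.0
  endloop
 endfacet
 facet normal 0.939 -0.332 0.086
  outer loop
   vertex 4.0 1.3 0.0
   vertex 4.9 3.9 0.2
   vertex 3.5 0.4 2.0
  endloop
 endfacet
 facet normal -0.403 0.208 -0.891
  outer loop
   vertex 4.0 1.3 0.0
   vertex 3.3 3.8 0.9
   vertex 4.9 3.9 0.2
  endloop
 endfacet
 facet normal -0.940 -0.154 -0.304
  outer loop
   vertex 4.0 1.3 0.0
   vertex 3.5 0.4 2.0
   vertex 3.3 3.8 0.9
  endloop
 endfacet
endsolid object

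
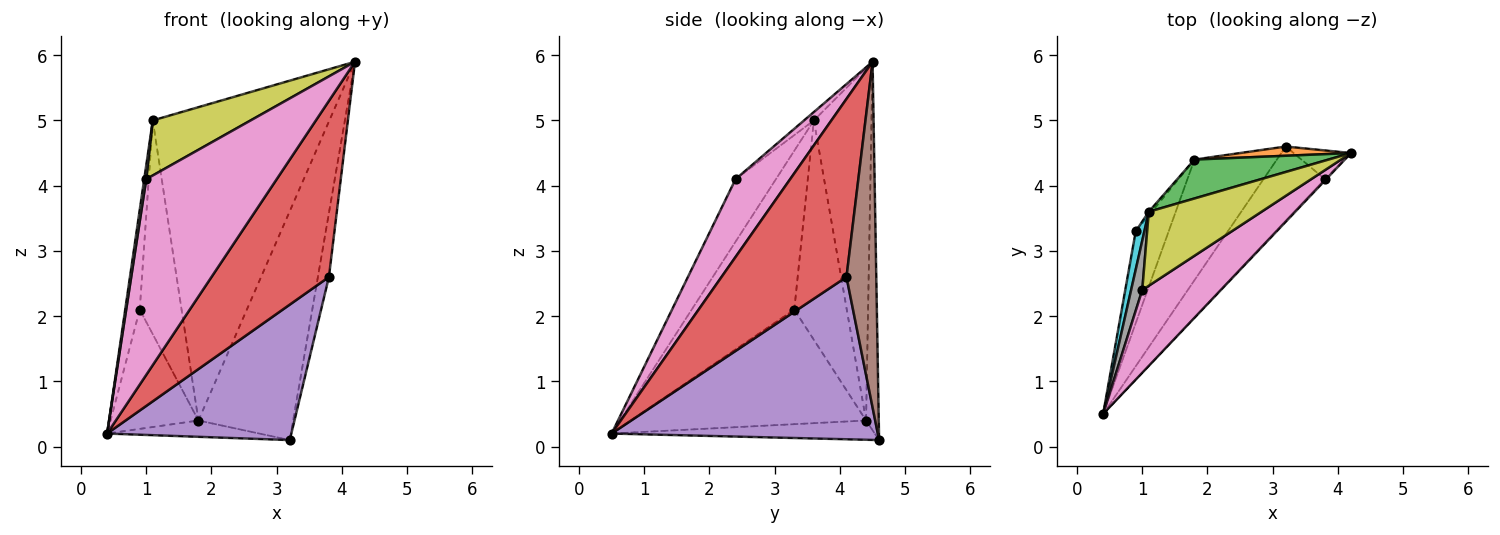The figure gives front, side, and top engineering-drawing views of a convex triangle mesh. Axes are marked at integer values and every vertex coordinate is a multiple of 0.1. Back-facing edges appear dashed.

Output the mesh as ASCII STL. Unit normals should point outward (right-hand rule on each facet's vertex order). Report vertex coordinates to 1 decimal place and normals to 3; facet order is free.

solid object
 facet normal -0.226 0.130 -0.965
  outer loop
   vertex 1.8 4.4 0.4
   vertex 3.2 4.6 0.1
   vertex 0.4 0.5 0.2
  endloop
 endfacet
 facet normal -0.133 0.990 0.040
  outer loop
   vertex 1.8 4.4 0.4
   vertex 4.2 4.5 5.9
   vertex 3.2 4.6 0.1
  endloop
 endfacet
 facet normal -0.308 0.944 0.117
  outer loop
   vertex 1.8 4.4 0.4
   vertex 1.1 3.6 5.0
   vertex 4.2 4.5 5.9
  endloop
 endfacet
 facet normal 0.729 -0.685 -0.005
  outer loop
   vertex 3.8 4.1 2.6
   vertex 4.2 4.5 5.9
   vertex 0.4 0.5 0.2
  endloop
 endfacet
 facet normal 0.785 -0.543 -0.297
  outer loop
   vertex 3.8 4.1 2.6
   vertex 0.4 0.5 0.2
   vertex 3.2 4.6 0.1
  endloop
 endfacet
 facet normal 0.927 0.343 -0.154
  outer loop
   vertex 3.8 4.1 2.6
   vertex 3.2 4.6 0.1
   vertex 4.2 4.5 5.9
  endloop
 endfacet
 facet normal 0.360 -0.859 0.363
  outer loop
   vertex 1.0 2.4 4.1
   vertex 0.4 0.5 0.2
   vertex 4.2 4.5 5.9
  endloop
 endfacet
 facet normal -0.983 -0.050 0.175
  outer loop
   vertex 1.0 2.4 4.1
   vertex 1.1 3.6 5.0
   vertex 0.4 0.5 0.2
  endloop
 endfacet
 facet normal -0.060 -0.596 0.801
  outer loop
   vertex 1.0 2.4 4.1
   vertex 4.2 4.5 5.9
   vertex 1.1 3.6 5.0
  endloop
 endfacet
 facet normal -0.989 0.140 0.054
  outer loop
   vertex 0.9 3.3 2.1
   vertex 0.4 0.5 0.2
   vertex 1.1 3.6 5.0
  endloop
 endfacet
 facet normal -0.904 0.338 -0.260
  outer loop
   vertex 0.9 3.3 2.1
   vertex 1.8 4.4 0.4
   vertex 0.4 0.5 0.2
  endloop
 endfacet
 facet normal -0.782 0.623 -0.011
  outer loop
   vertex 0.9 3.3 2.1
   vertex 1.1 3.6 5.0
   vertex 1.8 4.4 0.4
  endloop
 endfacet
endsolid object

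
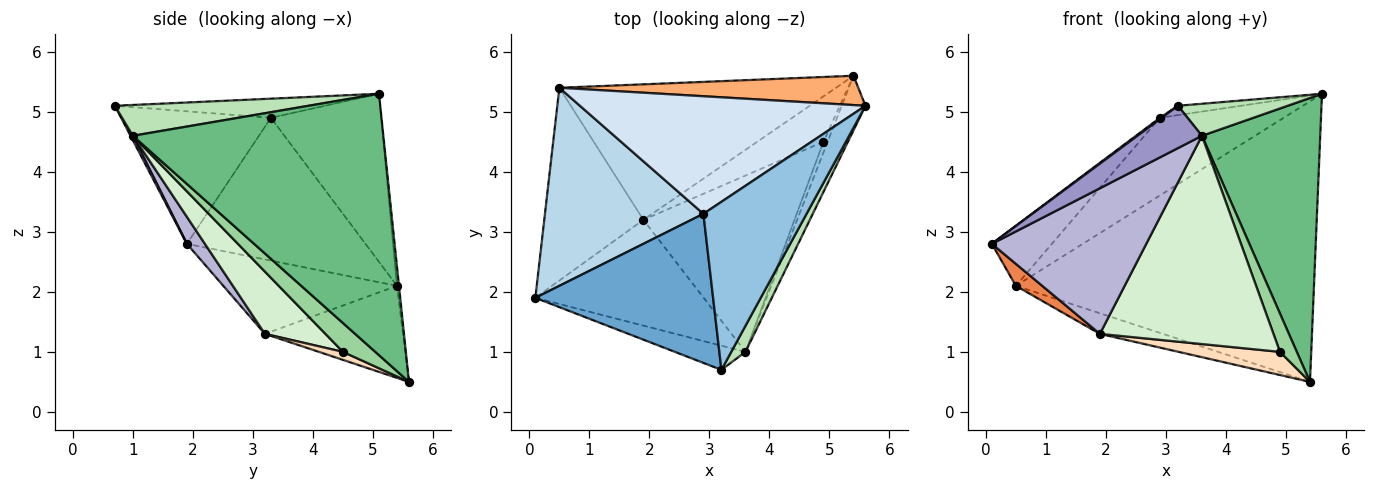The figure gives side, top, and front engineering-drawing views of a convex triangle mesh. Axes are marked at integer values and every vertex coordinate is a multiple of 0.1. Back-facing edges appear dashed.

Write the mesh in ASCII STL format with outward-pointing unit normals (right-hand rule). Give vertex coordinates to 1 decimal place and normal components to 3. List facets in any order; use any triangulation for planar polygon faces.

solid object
 facet normal -0.598 -0.007 0.802
  outer loop
   vertex 2.9 3.3 4.9
   vertex 0.1 1.9 2.8
   vertex 3.2 0.7 5.1
  endloop
 endfacet
 facet normal -0.182 0.055 0.982
  outer loop
   vertex 2.9 3.3 4.9
   vertex 3.2 0.7 5.1
   vertex 5.6 5.1 5.3
  endloop
 endfacet
 facet normal -0.653 0.220 0.725
  outer loop
   vertex 0.5 5.4 2.1
   vertex 0.1 1.9 2.8
   vertex 2.9 3.3 4.9
  endloop
 endfacet
 facet normal -0.441 0.495 0.749
  outer loop
   vertex 0.5 5.4 2.1
   vertex 2.9 3.3 4.9
   vertex 5.6 5.1 5.3
  endloop
 endfacet
 facet normal -0.598 -0.091 -0.796
  outer loop
   vertex 0.5 5.4 2.1
   vertex 1.9 3.2 1.3
   vertex 0.1 1.9 2.8
  endloop
 endfacet
 facet normal -0.007 0.995 0.104
  outer loop
   vertex 0.5 5.4 2.1
   vertex 5.6 5.1 5.3
   vertex 5.4 5.6 0.5
  endloop
 endfacet
 facet normal -0.312 0.143 -0.939
  outer loop
   vertex 0.5 5.4 2.1
   vertex 5.4 5.6 0.5
   vertex 1.9 3.2 1.3
  endloop
 endfacet
 facet normal 0.107 -0.451 -0.886
  outer loop
   vertex 4.9 4.5 1.0
   vertex 1.9 3.2 1.3
   vertex 5.4 5.6 0.5
  endloop
 endfacet
 facet normal 0.901 -0.426 -0.082
  outer loop
   vertex 3.6 1.0 4.6
   vertex 5.4 5.6 0.5
   vertex 5.6 5.1 5.3
  endloop
 endfacet
 facet normal 0.880 -0.458 -0.127
  outer loop
   vertex 3.6 1.0 4.6
   vertex 4.9 4.5 1.0
   vertex 5.4 5.6 0.5
  endloop
 endfacet
 facet normal 0.808 -0.458 0.372
  outer loop
   vertex 3.6 1.0 4.6
   vertex 5.6 5.1 5.3
   vertex 3.2 0.7 5.1
  endloop
 endfacet
 facet normal 0.257 -0.738 -0.624
  outer loop
   vertex 3.6 1.0 4.6
   vertex 1.9 3.2 1.3
   vertex 4.9 4.5 1.0
  endloop
 endfacet
 facet normal 0.032 -0.868 -0.496
  outer loop
   vertex 3.6 1.0 4.6
   vertex 3.2 0.7 5.1
   vertex 0.1 1.9 2.8
  endloop
 endfacet
 facet normal 0.094 -0.805 -0.585
  outer loop
   vertex 3.6 1.0 4.6
   vertex 0.1 1.9 2.8
   vertex 1.9 3.2 1.3
  endloop
 endfacet
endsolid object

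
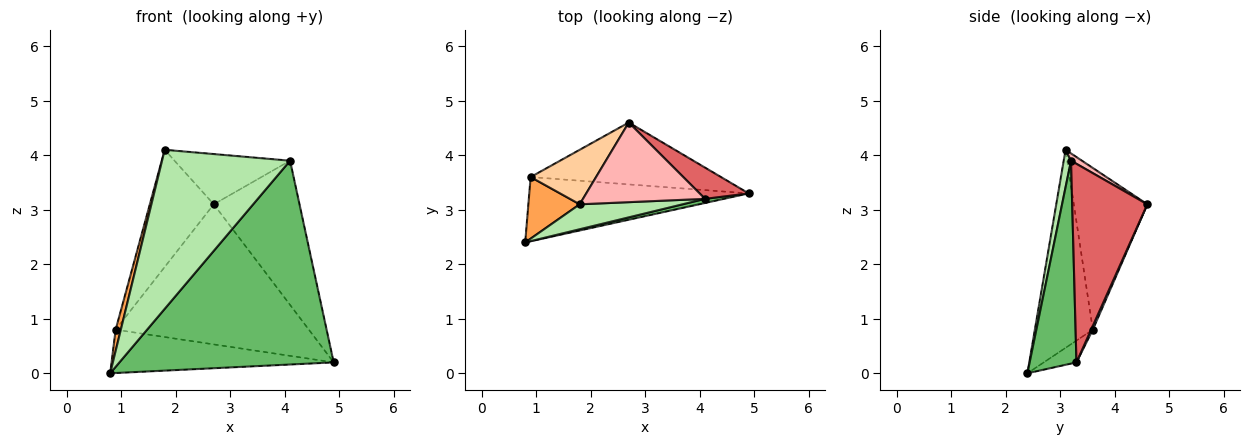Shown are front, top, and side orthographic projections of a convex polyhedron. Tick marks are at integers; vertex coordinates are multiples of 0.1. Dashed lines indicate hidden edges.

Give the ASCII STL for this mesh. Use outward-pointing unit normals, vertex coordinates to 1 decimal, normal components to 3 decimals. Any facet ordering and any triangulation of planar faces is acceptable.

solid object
 facet normal -0.082 0.558 -0.826
  outer loop
   vertex 0.9 3.6 0.8
   vertex 4.9 3.3 0.2
   vertex 0.8 2.4 0.0
  endloop
 endfacet
 facet normal 0.008 0.915 -0.404
  outer loop
   vertex 0.9 3.6 0.8
   vertex 2.7 4.6 3.1
   vertex 4.9 3.3 0.2
  endloop
 endfacet
 facet normal -0.964 -0.086 0.250
  outer loop
   vertex 0.9 3.6 0.8
   vertex 0.8 2.4 0.0
   vertex 1.8 3.1 4.1
  endloop
 endfacet
 facet normal -0.722 0.628 0.292
  outer loop
   vertex 0.9 3.6 0.8
   vertex 1.8 3.1 4.1
   vertex 2.7 4.6 3.1
  endloop
 endfacet
 facet normal 0.213 -0.977 0.020
  outer loop
   vertex 4.1 3.2 3.9
   vertex 0.8 2.4 0.0
   vertex 4.9 3.3 0.2
  endloop
 endfacet
 facet normal 0.056 -0.986 0.155
  outer loop
   vertex 4.1 3.2 3.9
   vertex 1.8 3.1 4.1
   vertex 0.8 2.4 0.0
  endloop
 endfacet
 facet normal 0.650 0.742 0.161
  outer loop
   vertex 4.1 3.2 3.9
   vertex 4.9 3.3 0.2
   vertex 2.7 4.6 3.1
  endloop
 endfacet
 facet normal 0.050 0.533 0.845
  outer loop
   vertex 4.1 3.2 3.9
   vertex 2.7 4.6 3.1
   vertex 1.8 3.1 4.1
  endloop
 endfacet
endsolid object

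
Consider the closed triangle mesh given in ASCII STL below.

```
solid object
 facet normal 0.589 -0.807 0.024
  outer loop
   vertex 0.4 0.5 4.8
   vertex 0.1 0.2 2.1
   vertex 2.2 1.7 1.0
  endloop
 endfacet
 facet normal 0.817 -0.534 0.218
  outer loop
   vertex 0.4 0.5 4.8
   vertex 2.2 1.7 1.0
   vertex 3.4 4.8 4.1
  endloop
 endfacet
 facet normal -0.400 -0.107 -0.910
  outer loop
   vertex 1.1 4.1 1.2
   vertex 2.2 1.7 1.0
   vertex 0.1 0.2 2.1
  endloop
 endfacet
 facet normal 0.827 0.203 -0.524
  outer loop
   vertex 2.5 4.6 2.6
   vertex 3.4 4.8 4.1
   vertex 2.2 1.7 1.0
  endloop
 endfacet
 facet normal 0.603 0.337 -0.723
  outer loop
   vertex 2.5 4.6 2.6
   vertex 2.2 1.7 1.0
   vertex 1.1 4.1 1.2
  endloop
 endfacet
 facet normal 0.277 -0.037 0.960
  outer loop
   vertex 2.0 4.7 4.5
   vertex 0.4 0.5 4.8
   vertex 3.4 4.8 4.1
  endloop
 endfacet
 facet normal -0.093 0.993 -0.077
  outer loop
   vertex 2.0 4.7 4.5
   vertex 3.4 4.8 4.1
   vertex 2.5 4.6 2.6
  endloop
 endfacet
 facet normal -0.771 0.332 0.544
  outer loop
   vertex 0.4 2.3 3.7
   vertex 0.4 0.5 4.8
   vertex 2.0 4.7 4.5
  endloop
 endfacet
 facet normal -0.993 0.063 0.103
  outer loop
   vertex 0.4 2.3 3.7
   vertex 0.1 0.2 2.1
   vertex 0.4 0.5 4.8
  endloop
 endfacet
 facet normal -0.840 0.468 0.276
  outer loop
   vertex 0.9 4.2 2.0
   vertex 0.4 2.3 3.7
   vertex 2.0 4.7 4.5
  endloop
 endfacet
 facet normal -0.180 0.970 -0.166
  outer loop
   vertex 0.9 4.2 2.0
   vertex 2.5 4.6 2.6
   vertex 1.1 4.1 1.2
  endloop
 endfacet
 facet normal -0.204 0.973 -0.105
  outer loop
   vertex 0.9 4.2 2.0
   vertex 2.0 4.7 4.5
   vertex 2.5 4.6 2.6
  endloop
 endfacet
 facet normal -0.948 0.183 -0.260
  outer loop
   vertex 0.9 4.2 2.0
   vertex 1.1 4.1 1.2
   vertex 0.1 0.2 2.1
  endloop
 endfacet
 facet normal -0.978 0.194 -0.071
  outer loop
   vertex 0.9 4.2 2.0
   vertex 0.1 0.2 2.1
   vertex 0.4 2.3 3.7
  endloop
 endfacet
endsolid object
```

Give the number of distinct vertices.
9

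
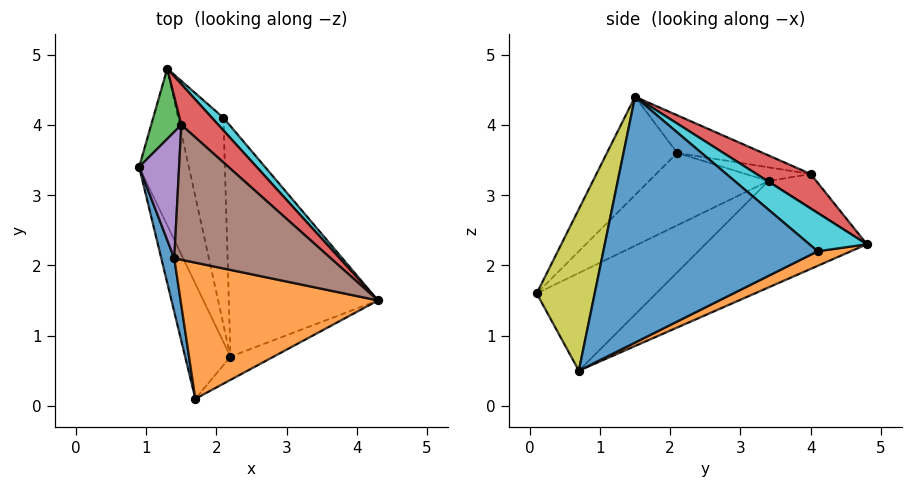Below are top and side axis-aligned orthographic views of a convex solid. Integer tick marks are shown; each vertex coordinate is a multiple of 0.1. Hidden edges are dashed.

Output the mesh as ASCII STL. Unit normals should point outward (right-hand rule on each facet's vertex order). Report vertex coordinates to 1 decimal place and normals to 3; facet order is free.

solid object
 facet normal -0.936 -0.308 0.168
  outer loop
   vertex 1.4 2.1 3.6
   vertex 0.9 3.4 3.2
   vertex 1.7 0.1 1.6
  endloop
 endfacet
 facet normal -0.321 -0.693 0.645
  outer loop
   vertex 1.4 2.1 3.6
   vertex 1.7 0.1 1.6
   vertex 4.3 1.5 4.4
  endloop
 endfacet
 facet normal -0.632 0.539 0.557
  outer loop
   vertex 1.5 4.0 3.3
   vertex 1.3 4.8 2.3
   vertex 0.9 3.4 3.2
  endloop
 endfacet
 facet normal 0.462 0.735 0.496
  outer loop
   vertex 1.5 4.0 3.3
   vertex 4.3 1.5 4.4
   vertex 1.3 4.8 2.3
  endloop
 endfacet
 facet normal -0.320 0.164 0.933
  outer loop
   vertex 1.5 4.0 3.3
   vertex 0.9 3.4 3.2
   vertex 1.4 2.1 3.6
  endloop
 endfacet
 facet normal -0.231 0.164 0.959
  outer loop
   vertex 1.5 4.0 3.3
   vertex 1.4 2.1 3.6
   vertex 4.3 1.5 4.4
  endloop
 endfacet
 facet normal -0.907 -0.016 -0.421
  outer loop
   vertex 2.2 0.7 0.5
   vertex 1.7 0.1 1.6
   vertex 0.9 3.4 3.2
  endloop
 endfacet
 facet normal -0.906 -0.013 -0.423
  outer loop
   vertex 2.2 0.7 0.5
   vertex 0.9 3.4 3.2
   vertex 1.3 4.8 2.3
  endloop
 endfacet
 facet normal 0.595 -0.788 -0.159
  outer loop
   vertex 2.2 0.7 0.5
   vertex 4.3 1.5 4.4
   vertex 1.7 0.1 1.6
  endloop
 endfacet
 facet normal 0.659 0.725 0.198
  outer loop
   vertex 2.1 4.1 2.2
   vertex 1.3 4.8 2.3
   vertex 4.3 1.5 4.4
  endloop
 endfacet
 facet normal 0.822 0.274 -0.499
  outer loop
   vertex 2.1 4.1 2.2
   vertex 4.3 1.5 4.4
   vertex 2.2 0.7 0.5
  endloop
 endfacet
 facet normal 0.275 0.436 -0.857
  outer loop
   vertex 2.1 4.1 2.2
   vertex 2.2 0.7 0.5
   vertex 1.3 4.8 2.3
  endloop
 endfacet
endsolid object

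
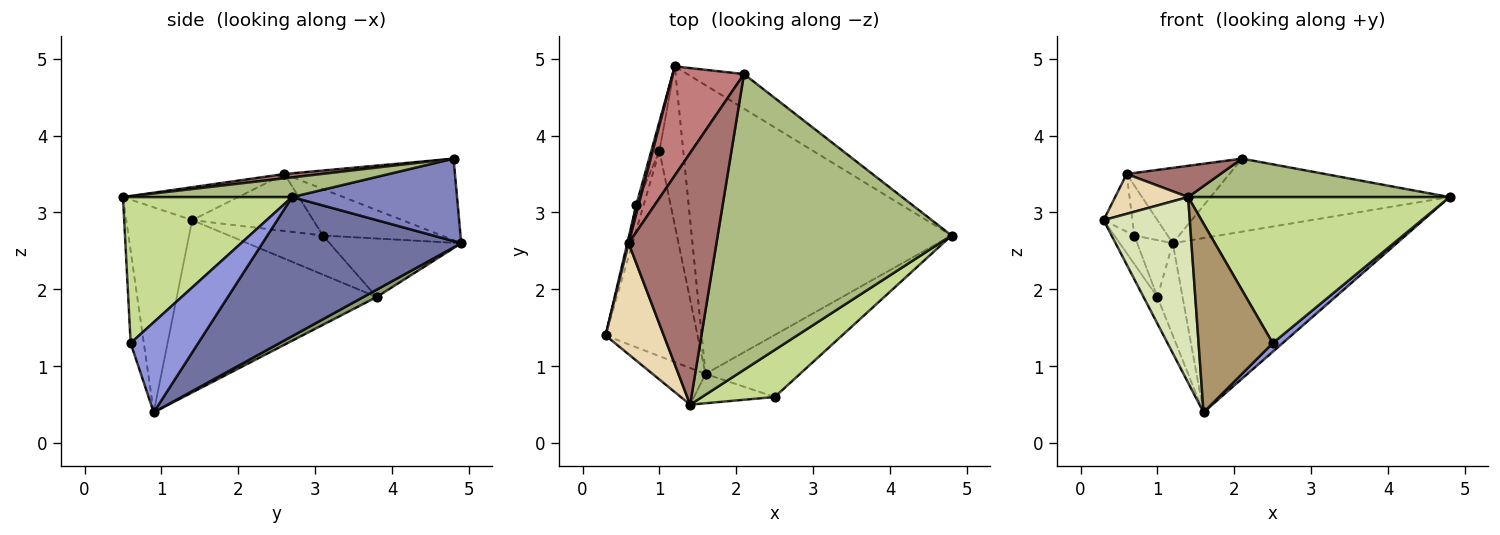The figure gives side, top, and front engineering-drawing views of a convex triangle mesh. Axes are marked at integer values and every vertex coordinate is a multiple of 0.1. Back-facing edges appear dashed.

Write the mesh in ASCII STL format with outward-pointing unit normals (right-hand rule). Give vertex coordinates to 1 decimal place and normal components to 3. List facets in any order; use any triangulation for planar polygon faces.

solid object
 facet normal 0.417 0.470 -0.778
  outer loop
   vertex 1.6 0.9 0.4
   vertex 1.2 4.9 2.6
   vertex 4.8 2.7 3.2
  endloop
 endfacet
 facet normal 0.529 0.767 -0.363
  outer loop
   vertex 2.1 4.8 3.7
   vertex 4.8 2.7 3.2
   vertex 1.2 4.9 2.6
  endloop
 endfacet
 facet normal 0.687 -0.100 -0.720
  outer loop
   vertex 2.5 0.6 1.3
   vertex 1.6 0.9 0.4
   vertex 4.8 2.7 3.2
  endloop
 endfacet
 facet normal -0.881 0.061 -0.470
  outer loop
   vertex 1.0 3.8 1.9
   vertex 1.6 0.9 0.4
   vertex 0.3 1.4 2.9
  endloop
 endfacet
 facet normal 0.256 0.485 -0.836
  outer loop
   vertex 1.0 3.8 1.9
   vertex 1.2 4.9 2.6
   vertex 1.6 0.9 0.4
  endloop
 endfacet
 facet normal 0.083 -0.128 0.988
  outer loop
   vertex 1.4 0.5 3.2
   vertex 4.8 2.7 3.2
   vertex 2.1 4.8 3.7
  endloop
 endfacet
 facet normal 0.524 -0.810 0.261
  outer loop
   vertex 1.4 0.5 3.2
   vertex 2.5 0.6 1.3
   vertex 4.8 2.7 3.2
  endloop
 endfacet
 facet normal -0.600 -0.785 -0.155
  outer loop
   vertex 1.4 0.5 3.2
   vertex 0.3 1.4 2.9
   vertex 1.6 0.9 0.4
  endloop
 endfacet
 facet normal -0.173 -0.973 -0.151
  outer loop
   vertex 1.4 0.5 3.2
   vertex 1.6 0.9 0.4
   vertex 2.5 0.6 1.3
  endloop
 endfacet
 facet normal -0.962 0.205 -0.181
  outer loop
   vertex 0.7 3.1 2.7
   vertex 1.0 3.8 1.9
   vertex 0.3 1.4 2.9
  endloop
 endfacet
 facet normal -0.957 0.258 -0.133
  outer loop
   vertex 0.7 3.1 2.7
   vertex 1.2 4.9 2.6
   vertex 1.0 3.8 1.9
  endloop
 endfacet
 facet normal -0.470 -0.298 0.831
  outer loop
   vertex 0.6 2.6 3.5
   vertex 0.3 1.4 2.9
   vertex 1.4 0.5 3.2
  endloop
 endfacet
 facet normal 0.048 -0.123 0.991
  outer loop
   vertex 0.6 2.6 3.5
   vertex 1.4 0.5 3.2
   vertex 2.1 4.8 3.7
  endloop
 endfacet
 facet normal -0.686 0.413 0.599
  outer loop
   vertex 0.6 2.6 3.5
   vertex 2.1 4.8 3.7
   vertex 1.2 4.9 2.6
  endloop
 endfacet
 facet normal -0.973 0.232 0.023
  outer loop
   vertex 0.6 2.6 3.5
   vertex 0.7 3.1 2.7
   vertex 0.3 1.4 2.9
  endloop
 endfacet
 facet normal -0.962 0.270 0.048
  outer loop
   vertex 0.6 2.6 3.5
   vertex 1.2 4.9 2.6
   vertex 0.7 3.1 2.7
  endloop
 endfacet
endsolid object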